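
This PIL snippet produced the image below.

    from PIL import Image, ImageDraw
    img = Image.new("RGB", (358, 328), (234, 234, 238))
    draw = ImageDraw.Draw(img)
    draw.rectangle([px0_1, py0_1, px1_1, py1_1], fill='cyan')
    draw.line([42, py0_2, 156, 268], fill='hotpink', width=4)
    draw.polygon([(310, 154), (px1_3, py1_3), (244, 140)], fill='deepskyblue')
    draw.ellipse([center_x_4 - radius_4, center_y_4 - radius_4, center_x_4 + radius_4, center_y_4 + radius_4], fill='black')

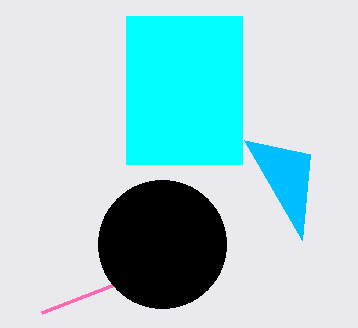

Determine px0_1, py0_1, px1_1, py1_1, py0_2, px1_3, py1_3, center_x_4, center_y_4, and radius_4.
px0_1 = 126
py0_1 = 16
px1_1 = 242
py1_1 = 164
py0_2 = 312
px1_3 = 302
py1_3 = 240
center_x_4 = 162
center_y_4 = 244
radius_4 = 64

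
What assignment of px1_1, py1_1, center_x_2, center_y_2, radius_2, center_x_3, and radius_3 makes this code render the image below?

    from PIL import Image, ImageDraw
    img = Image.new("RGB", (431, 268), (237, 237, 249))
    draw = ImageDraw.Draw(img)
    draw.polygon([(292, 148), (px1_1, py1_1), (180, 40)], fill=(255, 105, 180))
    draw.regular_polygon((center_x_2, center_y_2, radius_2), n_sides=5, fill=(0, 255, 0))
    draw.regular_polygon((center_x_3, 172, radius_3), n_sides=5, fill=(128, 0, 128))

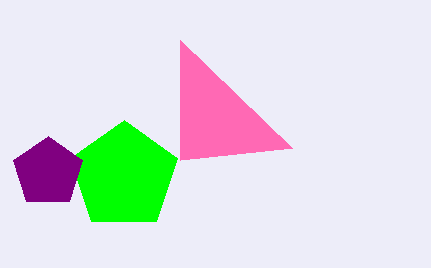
px1_1 = 180
py1_1 = 160
center_x_2 = 124
center_y_2 = 176
radius_2 = 56
center_x_3 = 48
radius_3 = 36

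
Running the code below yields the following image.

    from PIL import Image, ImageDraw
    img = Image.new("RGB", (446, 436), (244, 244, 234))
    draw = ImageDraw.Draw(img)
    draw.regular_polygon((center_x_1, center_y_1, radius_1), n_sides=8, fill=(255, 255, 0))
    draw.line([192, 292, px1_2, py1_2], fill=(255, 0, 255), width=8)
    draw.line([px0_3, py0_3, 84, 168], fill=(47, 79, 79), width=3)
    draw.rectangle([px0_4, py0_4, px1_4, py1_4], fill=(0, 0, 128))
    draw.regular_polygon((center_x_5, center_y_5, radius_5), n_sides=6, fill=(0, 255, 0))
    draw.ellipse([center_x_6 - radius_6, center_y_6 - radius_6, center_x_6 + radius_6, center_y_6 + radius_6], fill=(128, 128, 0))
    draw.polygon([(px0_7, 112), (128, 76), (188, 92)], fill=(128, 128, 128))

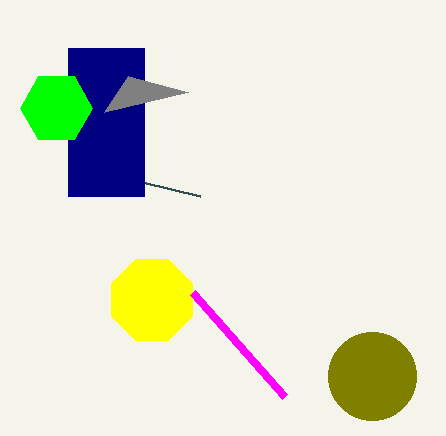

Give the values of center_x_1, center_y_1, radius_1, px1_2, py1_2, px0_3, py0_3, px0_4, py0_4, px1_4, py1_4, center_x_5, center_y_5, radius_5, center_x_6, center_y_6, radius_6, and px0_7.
center_x_1 = 152; center_y_1 = 300; radius_1 = 44; px1_2 = 284; py1_2 = 396; px0_3 = 200; py0_3 = 196; px0_4 = 68; py0_4 = 48; px1_4 = 144; py1_4 = 196; center_x_5 = 56; center_y_5 = 108; radius_5 = 36; center_x_6 = 372; center_y_6 = 376; radius_6 = 44; px0_7 = 104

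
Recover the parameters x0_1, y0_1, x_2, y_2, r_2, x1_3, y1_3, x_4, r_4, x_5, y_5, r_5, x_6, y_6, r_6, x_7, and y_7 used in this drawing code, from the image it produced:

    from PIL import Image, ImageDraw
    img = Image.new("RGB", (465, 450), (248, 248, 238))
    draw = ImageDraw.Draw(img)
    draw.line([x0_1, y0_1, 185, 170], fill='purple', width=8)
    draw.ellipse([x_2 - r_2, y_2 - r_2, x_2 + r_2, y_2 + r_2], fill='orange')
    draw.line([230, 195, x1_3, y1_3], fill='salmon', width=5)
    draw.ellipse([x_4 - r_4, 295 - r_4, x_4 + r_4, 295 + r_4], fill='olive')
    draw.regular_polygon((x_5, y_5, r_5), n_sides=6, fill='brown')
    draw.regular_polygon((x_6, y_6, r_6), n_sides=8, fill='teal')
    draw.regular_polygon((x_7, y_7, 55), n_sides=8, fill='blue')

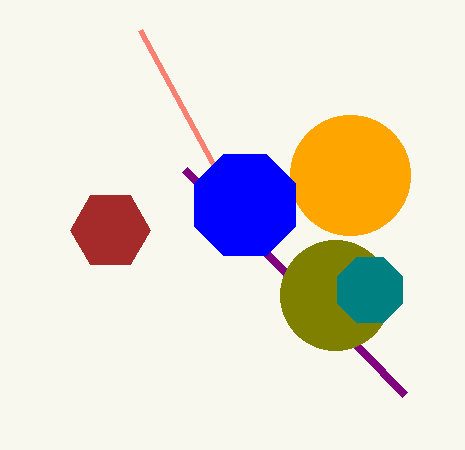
x0_1 = 405, y0_1 = 395, x_2 = 350, y_2 = 175, r_2 = 60, x1_3 = 140, y1_3 = 30, x_4 = 335, r_4 = 55, x_5 = 110, y_5 = 230, r_5 = 40, x_6 = 370, y_6 = 290, r_6 = 35, x_7 = 245, y_7 = 205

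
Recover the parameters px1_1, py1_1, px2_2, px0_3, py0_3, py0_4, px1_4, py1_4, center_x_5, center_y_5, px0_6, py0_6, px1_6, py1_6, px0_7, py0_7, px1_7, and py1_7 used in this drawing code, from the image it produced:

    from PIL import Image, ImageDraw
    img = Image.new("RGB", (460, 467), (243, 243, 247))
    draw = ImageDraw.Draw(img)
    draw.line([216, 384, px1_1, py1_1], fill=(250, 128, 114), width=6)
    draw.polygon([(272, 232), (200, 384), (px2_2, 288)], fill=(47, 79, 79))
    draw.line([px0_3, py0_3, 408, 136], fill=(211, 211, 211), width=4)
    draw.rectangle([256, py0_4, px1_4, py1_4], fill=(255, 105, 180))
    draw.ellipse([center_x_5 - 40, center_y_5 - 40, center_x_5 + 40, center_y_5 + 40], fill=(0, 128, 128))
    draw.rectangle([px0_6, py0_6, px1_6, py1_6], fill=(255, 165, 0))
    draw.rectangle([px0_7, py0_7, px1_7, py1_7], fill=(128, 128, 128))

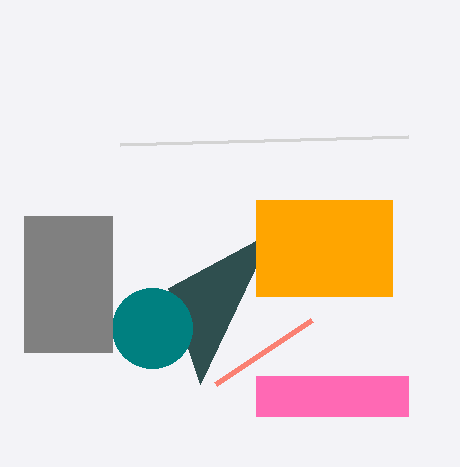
px1_1 = 312; py1_1 = 320; px2_2 = 168; px0_3 = 120; py0_3 = 144; py0_4 = 376; px1_4 = 408; py1_4 = 416; center_x_5 = 152; center_y_5 = 328; px0_6 = 256; py0_6 = 200; px1_6 = 392; py1_6 = 296; px0_7 = 24; py0_7 = 216; px1_7 = 112; py1_7 = 352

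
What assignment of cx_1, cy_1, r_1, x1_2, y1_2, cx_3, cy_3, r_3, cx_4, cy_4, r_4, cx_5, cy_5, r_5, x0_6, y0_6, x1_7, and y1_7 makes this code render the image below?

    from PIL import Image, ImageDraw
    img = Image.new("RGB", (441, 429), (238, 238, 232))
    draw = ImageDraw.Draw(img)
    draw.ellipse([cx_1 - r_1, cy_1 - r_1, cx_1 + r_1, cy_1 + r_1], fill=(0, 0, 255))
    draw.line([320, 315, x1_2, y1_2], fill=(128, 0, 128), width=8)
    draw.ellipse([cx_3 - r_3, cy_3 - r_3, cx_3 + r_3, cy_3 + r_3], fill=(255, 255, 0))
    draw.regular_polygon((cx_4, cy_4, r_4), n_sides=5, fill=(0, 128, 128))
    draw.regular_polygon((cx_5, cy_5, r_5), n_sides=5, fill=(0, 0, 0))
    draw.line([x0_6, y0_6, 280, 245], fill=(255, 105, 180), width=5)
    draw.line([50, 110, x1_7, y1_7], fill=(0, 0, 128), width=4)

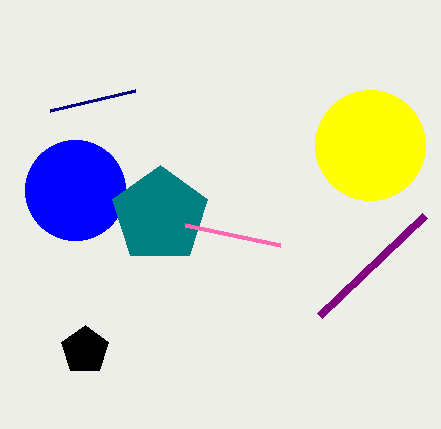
cx_1 = 75
cy_1 = 190
r_1 = 50
x1_2 = 425
y1_2 = 215
cx_3 = 370
cy_3 = 145
r_3 = 55
cx_4 = 160
cy_4 = 215
r_4 = 50
cx_5 = 85
cy_5 = 350
r_5 = 25
x0_6 = 185
y0_6 = 225
x1_7 = 135
y1_7 = 90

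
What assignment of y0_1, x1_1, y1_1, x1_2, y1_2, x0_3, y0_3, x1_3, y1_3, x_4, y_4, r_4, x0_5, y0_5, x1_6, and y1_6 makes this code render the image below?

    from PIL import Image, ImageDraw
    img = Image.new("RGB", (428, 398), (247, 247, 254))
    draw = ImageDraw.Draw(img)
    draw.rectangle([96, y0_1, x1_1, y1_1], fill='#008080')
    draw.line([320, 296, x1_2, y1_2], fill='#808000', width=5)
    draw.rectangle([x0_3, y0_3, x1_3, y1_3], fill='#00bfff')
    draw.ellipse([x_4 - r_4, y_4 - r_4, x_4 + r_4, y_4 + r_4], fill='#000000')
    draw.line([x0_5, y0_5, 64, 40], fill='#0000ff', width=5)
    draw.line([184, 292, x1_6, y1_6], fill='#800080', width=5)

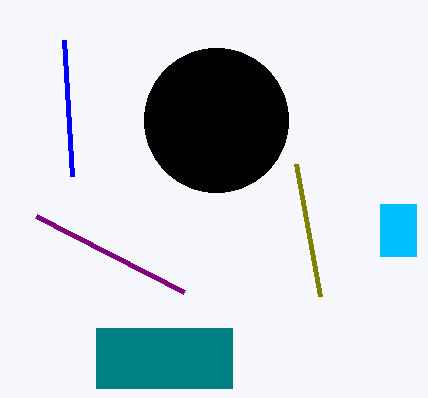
y0_1 = 328, x1_1 = 232, y1_1 = 388, x1_2 = 296, y1_2 = 164, x0_3 = 380, y0_3 = 204, x1_3 = 416, y1_3 = 256, x_4 = 216, y_4 = 120, r_4 = 72, x0_5 = 72, y0_5 = 176, x1_6 = 36, y1_6 = 216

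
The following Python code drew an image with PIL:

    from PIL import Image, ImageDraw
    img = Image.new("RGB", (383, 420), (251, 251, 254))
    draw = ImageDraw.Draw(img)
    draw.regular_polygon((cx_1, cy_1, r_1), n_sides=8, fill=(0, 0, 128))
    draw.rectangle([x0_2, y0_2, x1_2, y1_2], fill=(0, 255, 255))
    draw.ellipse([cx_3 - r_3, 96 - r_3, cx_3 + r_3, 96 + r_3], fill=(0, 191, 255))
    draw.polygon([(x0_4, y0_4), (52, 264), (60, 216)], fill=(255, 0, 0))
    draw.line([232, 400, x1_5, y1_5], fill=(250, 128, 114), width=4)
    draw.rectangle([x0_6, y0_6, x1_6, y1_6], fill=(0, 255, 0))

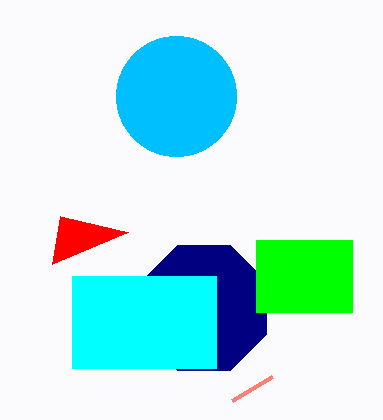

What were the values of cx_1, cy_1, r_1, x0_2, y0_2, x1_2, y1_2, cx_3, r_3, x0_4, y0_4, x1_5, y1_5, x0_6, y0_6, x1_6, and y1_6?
cx_1 = 204; cy_1 = 308; r_1 = 68; x0_2 = 72; y0_2 = 276; x1_2 = 216; y1_2 = 368; cx_3 = 176; r_3 = 60; x0_4 = 128; y0_4 = 232; x1_5 = 272; y1_5 = 376; x0_6 = 256; y0_6 = 240; x1_6 = 352; y1_6 = 312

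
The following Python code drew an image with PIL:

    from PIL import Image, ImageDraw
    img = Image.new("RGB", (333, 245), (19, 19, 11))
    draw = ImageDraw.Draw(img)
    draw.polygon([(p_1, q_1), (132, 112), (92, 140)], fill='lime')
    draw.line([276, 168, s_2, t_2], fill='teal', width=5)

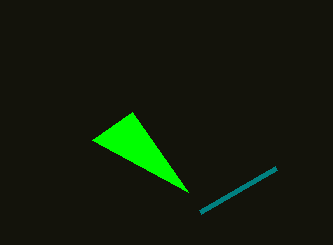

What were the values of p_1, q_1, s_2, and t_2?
p_1 = 188, q_1 = 192, s_2 = 200, t_2 = 212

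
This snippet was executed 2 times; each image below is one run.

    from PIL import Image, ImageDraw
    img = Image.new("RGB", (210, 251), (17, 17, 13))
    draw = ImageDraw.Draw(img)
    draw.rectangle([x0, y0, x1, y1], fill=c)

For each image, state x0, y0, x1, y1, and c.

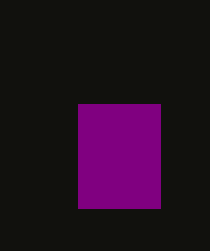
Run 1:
x0 = 78; y0 = 104; x1 = 160; y1 = 208; c = 'purple'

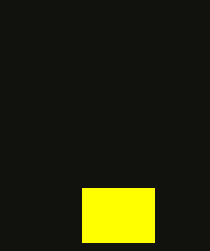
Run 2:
x0 = 82; y0 = 188; x1 = 154; y1 = 242; c = 'yellow'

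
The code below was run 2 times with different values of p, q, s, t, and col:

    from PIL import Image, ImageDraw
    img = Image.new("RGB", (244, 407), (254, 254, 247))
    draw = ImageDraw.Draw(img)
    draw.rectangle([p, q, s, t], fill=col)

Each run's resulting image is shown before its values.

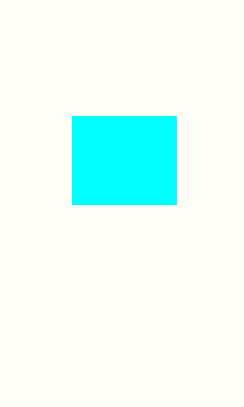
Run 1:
p = 72
q = 116
s = 176
t = 204
col = 'cyan'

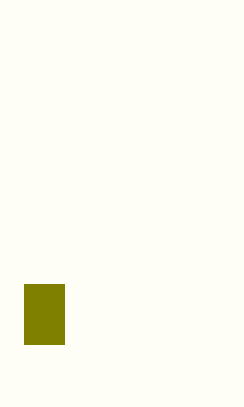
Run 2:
p = 24, q = 284, s = 64, t = 344, col = 'olive'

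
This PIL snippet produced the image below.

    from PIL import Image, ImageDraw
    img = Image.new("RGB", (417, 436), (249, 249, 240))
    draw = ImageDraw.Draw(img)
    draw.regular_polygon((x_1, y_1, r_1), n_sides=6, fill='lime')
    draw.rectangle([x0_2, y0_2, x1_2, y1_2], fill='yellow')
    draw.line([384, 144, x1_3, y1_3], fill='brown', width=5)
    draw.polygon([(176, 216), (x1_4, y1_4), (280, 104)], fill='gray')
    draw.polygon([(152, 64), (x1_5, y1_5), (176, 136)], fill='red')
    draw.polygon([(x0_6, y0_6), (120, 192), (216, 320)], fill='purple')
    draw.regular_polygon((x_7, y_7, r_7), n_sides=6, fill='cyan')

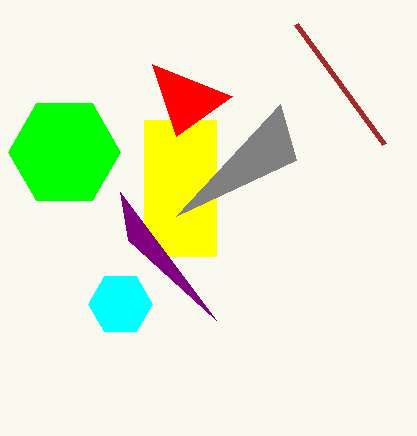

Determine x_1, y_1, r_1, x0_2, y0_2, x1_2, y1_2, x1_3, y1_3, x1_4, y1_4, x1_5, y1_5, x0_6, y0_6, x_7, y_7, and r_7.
x_1 = 64
y_1 = 152
r_1 = 56
x0_2 = 144
y0_2 = 120
x1_2 = 216
y1_2 = 256
x1_3 = 296
y1_3 = 24
x1_4 = 296
y1_4 = 160
x1_5 = 232
y1_5 = 96
x0_6 = 128
y0_6 = 240
x_7 = 120
y_7 = 304
r_7 = 32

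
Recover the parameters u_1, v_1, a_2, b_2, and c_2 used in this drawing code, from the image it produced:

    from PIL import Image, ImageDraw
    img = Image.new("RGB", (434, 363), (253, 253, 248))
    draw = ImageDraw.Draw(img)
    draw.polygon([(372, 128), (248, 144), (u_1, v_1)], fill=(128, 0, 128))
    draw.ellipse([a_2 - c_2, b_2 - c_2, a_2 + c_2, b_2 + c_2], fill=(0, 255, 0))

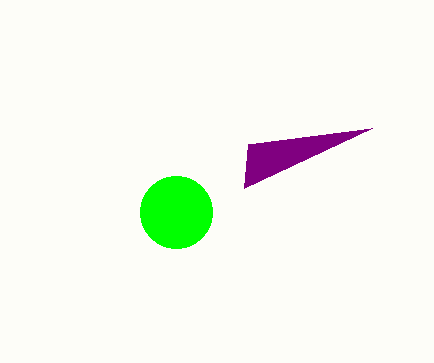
u_1 = 244
v_1 = 188
a_2 = 176
b_2 = 212
c_2 = 36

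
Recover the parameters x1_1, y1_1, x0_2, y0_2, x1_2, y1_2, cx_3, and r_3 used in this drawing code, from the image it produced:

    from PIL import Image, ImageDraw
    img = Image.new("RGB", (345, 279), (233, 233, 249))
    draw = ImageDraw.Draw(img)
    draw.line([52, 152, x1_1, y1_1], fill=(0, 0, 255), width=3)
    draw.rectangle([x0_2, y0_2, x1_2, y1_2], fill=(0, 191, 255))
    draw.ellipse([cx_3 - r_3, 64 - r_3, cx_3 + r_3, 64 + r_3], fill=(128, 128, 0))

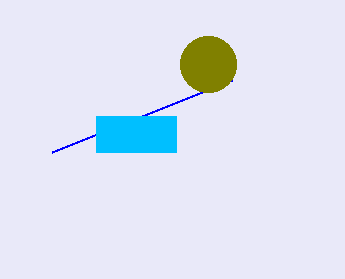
x1_1 = 232; y1_1 = 80; x0_2 = 96; y0_2 = 116; x1_2 = 176; y1_2 = 152; cx_3 = 208; r_3 = 28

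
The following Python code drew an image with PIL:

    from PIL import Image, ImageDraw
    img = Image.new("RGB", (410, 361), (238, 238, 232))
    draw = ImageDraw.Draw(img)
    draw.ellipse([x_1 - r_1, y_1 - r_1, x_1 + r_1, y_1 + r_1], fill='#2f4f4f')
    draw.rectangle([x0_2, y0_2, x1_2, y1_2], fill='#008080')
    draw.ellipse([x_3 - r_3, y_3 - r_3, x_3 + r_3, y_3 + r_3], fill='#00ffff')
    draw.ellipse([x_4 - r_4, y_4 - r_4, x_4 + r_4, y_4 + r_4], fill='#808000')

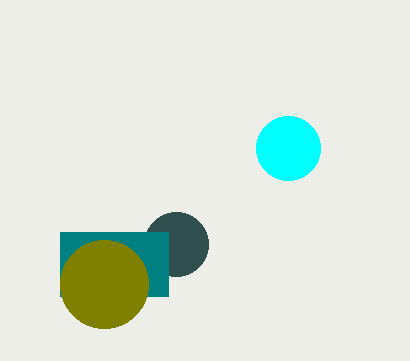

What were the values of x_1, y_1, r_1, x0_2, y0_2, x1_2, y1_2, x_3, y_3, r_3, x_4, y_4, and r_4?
x_1 = 176
y_1 = 244
r_1 = 32
x0_2 = 60
y0_2 = 232
x1_2 = 168
y1_2 = 296
x_3 = 288
y_3 = 148
r_3 = 32
x_4 = 104
y_4 = 284
r_4 = 44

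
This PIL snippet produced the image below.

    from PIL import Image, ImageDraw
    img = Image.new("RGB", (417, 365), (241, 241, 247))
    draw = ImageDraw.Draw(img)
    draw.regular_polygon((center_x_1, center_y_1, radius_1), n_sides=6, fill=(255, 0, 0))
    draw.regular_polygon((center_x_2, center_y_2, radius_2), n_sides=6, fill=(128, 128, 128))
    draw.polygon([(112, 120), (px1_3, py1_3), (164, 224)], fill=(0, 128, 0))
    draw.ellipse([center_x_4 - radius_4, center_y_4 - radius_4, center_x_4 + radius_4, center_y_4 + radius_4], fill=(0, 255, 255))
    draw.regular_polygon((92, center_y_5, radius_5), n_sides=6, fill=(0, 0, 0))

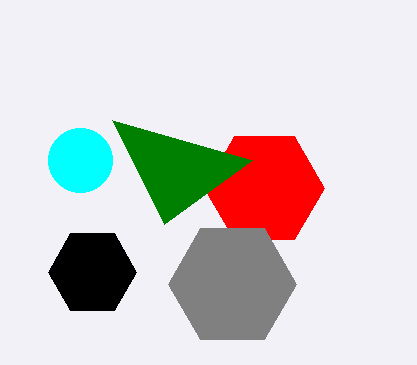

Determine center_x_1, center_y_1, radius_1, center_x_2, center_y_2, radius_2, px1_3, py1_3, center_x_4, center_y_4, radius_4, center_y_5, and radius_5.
center_x_1 = 264
center_y_1 = 188
radius_1 = 60
center_x_2 = 232
center_y_2 = 284
radius_2 = 64
px1_3 = 252
py1_3 = 160
center_x_4 = 80
center_y_4 = 160
radius_4 = 32
center_y_5 = 272
radius_5 = 44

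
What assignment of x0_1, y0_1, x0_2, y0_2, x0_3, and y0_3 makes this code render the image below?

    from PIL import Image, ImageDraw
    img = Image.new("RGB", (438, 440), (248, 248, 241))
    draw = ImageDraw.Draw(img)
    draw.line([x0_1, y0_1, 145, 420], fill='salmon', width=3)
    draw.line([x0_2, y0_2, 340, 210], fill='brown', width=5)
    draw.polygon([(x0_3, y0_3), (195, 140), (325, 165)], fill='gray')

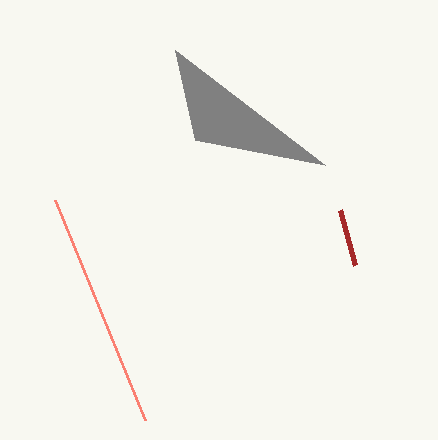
x0_1 = 55
y0_1 = 200
x0_2 = 355
y0_2 = 265
x0_3 = 175
y0_3 = 50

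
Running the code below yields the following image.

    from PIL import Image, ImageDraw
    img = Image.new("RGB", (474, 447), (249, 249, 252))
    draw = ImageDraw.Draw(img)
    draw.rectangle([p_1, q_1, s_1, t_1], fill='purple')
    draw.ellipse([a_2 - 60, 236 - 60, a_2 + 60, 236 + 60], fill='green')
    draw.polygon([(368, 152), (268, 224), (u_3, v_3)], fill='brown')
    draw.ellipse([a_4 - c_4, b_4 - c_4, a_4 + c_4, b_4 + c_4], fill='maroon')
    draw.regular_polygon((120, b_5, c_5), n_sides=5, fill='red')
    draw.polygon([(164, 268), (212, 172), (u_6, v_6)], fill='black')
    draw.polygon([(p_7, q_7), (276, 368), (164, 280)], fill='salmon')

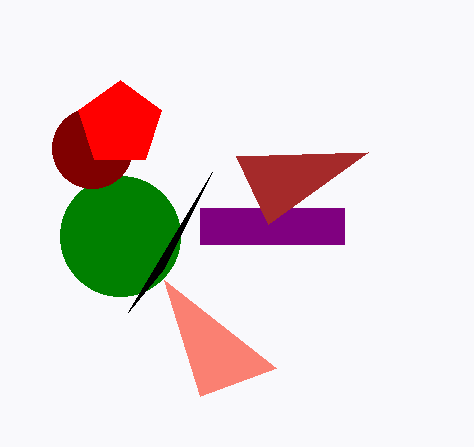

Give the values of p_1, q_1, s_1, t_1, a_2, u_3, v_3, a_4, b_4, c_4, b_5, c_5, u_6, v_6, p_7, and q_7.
p_1 = 200, q_1 = 208, s_1 = 344, t_1 = 244, a_2 = 120, u_3 = 236, v_3 = 156, a_4 = 92, b_4 = 148, c_4 = 40, b_5 = 124, c_5 = 44, u_6 = 128, v_6 = 312, p_7 = 200, q_7 = 396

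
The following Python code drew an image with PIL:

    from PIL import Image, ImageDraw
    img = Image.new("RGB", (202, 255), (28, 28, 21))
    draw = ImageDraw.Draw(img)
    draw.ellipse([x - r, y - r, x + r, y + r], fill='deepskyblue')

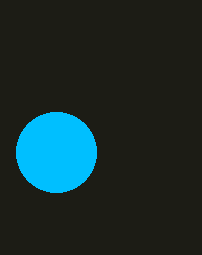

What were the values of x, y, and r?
x = 56, y = 152, r = 40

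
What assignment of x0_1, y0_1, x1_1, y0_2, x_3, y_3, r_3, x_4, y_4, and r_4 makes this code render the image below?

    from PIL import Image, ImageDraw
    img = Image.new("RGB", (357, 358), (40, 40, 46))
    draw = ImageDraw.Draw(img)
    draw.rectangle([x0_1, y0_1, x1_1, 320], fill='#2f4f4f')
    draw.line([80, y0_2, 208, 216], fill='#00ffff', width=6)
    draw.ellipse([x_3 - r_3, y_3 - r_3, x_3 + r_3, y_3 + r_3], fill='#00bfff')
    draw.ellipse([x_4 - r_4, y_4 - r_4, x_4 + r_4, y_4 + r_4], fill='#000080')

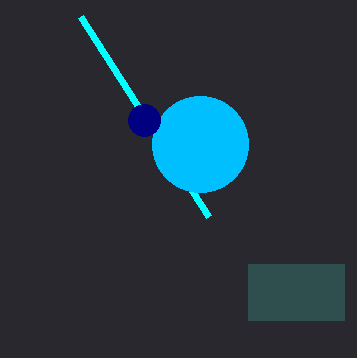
x0_1 = 248, y0_1 = 264, x1_1 = 344, y0_2 = 16, x_3 = 200, y_3 = 144, r_3 = 48, x_4 = 144, y_4 = 120, r_4 = 16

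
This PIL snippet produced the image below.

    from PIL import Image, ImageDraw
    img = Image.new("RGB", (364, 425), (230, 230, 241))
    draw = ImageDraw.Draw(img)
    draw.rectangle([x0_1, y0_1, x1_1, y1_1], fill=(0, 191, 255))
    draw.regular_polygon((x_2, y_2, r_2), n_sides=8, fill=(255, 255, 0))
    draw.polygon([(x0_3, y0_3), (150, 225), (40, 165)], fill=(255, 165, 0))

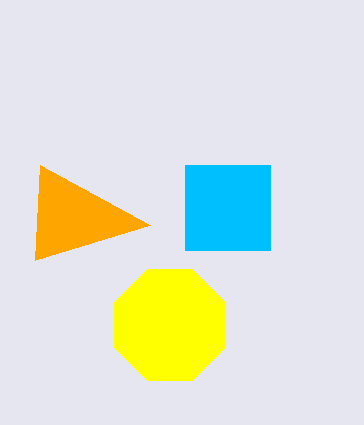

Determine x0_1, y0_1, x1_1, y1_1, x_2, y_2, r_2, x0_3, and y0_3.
x0_1 = 185; y0_1 = 165; x1_1 = 270; y1_1 = 250; x_2 = 170; y_2 = 325; r_2 = 60; x0_3 = 35; y0_3 = 260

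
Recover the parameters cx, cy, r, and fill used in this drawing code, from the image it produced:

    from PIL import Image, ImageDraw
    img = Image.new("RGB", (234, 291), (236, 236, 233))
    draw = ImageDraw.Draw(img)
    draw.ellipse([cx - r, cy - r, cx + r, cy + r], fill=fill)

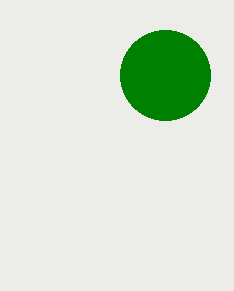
cx = 165
cy = 75
r = 45
fill = 'green'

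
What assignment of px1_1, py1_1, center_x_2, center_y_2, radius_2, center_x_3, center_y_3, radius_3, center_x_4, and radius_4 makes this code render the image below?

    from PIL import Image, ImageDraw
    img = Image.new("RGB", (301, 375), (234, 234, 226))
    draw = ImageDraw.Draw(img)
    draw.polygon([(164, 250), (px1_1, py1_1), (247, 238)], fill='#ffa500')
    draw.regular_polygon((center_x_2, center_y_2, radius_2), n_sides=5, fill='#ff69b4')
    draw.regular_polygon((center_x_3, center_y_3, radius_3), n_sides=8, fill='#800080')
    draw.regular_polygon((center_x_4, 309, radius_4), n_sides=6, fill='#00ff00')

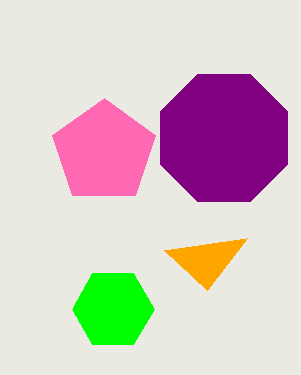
px1_1 = 207, py1_1 = 290, center_x_2 = 104, center_y_2 = 152, radius_2 = 54, center_x_3 = 224, center_y_3 = 138, radius_3 = 69, center_x_4 = 113, radius_4 = 41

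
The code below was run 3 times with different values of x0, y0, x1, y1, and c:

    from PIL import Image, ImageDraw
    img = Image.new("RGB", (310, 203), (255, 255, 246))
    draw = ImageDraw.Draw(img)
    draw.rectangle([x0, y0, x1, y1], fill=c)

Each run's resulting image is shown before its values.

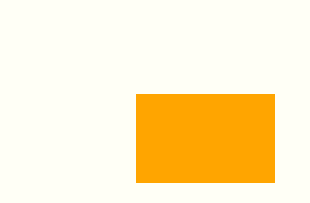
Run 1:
x0 = 136, y0 = 94, x1 = 274, y1 = 182, c = 'orange'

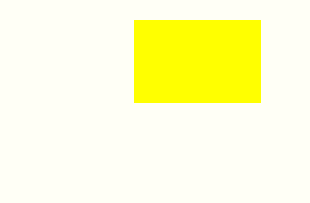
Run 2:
x0 = 134
y0 = 20
x1 = 260
y1 = 102
c = 'yellow'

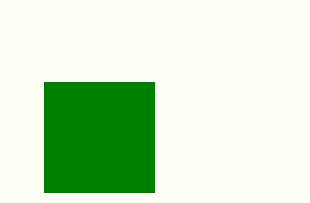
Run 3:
x0 = 44, y0 = 82, x1 = 154, y1 = 192, c = 'green'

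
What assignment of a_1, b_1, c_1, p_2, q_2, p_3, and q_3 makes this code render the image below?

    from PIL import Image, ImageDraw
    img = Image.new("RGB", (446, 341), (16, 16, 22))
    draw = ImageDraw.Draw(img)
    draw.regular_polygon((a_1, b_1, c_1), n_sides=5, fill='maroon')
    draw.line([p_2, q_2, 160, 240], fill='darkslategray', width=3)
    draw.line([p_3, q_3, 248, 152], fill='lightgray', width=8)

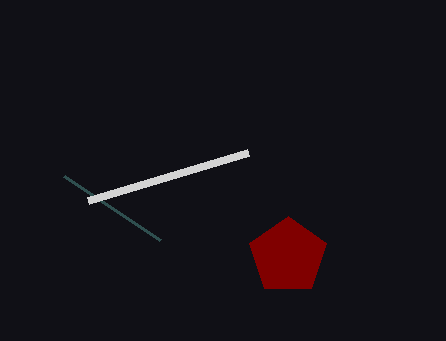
a_1 = 288
b_1 = 256
c_1 = 40
p_2 = 64
q_2 = 176
p_3 = 88
q_3 = 200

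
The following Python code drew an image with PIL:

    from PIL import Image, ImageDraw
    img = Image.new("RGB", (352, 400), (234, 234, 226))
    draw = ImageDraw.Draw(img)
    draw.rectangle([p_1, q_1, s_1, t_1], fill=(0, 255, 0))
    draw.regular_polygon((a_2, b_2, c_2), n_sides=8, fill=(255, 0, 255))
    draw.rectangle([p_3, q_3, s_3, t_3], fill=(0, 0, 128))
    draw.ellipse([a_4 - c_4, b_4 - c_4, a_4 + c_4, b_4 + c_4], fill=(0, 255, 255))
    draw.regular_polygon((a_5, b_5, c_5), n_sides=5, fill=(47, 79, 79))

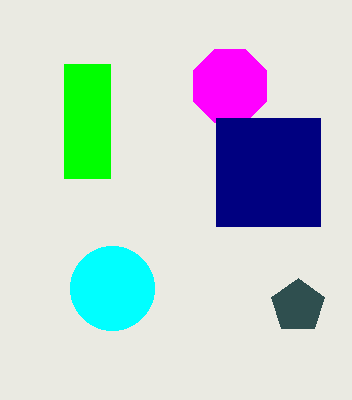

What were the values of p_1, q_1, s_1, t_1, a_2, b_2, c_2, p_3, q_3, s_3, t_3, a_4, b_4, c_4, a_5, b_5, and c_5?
p_1 = 64; q_1 = 64; s_1 = 110; t_1 = 178; a_2 = 230; b_2 = 86; c_2 = 40; p_3 = 216; q_3 = 118; s_3 = 320; t_3 = 226; a_4 = 112; b_4 = 288; c_4 = 42; a_5 = 298; b_5 = 306; c_5 = 28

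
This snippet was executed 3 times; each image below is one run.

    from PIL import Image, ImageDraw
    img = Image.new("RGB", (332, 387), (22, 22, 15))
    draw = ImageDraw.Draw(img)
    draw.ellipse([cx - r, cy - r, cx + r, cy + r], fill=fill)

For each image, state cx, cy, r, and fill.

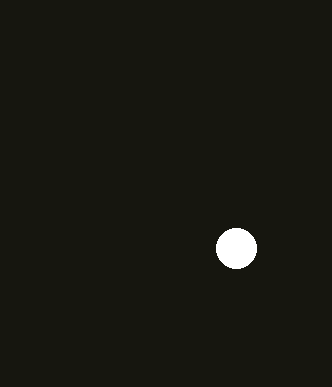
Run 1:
cx = 236; cy = 248; r = 20; fill = 'white'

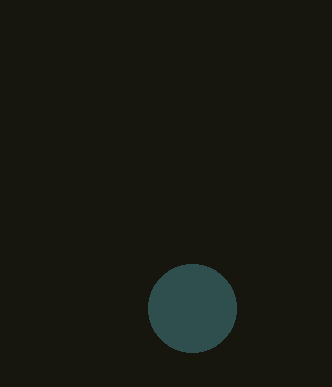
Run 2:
cx = 192; cy = 308; r = 44; fill = 'darkslategray'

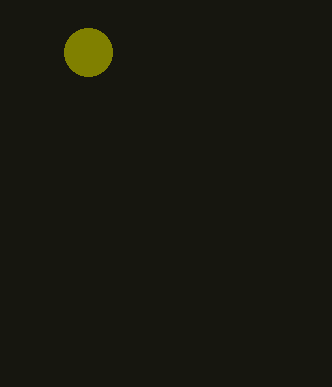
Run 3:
cx = 88
cy = 52
r = 24
fill = 'olive'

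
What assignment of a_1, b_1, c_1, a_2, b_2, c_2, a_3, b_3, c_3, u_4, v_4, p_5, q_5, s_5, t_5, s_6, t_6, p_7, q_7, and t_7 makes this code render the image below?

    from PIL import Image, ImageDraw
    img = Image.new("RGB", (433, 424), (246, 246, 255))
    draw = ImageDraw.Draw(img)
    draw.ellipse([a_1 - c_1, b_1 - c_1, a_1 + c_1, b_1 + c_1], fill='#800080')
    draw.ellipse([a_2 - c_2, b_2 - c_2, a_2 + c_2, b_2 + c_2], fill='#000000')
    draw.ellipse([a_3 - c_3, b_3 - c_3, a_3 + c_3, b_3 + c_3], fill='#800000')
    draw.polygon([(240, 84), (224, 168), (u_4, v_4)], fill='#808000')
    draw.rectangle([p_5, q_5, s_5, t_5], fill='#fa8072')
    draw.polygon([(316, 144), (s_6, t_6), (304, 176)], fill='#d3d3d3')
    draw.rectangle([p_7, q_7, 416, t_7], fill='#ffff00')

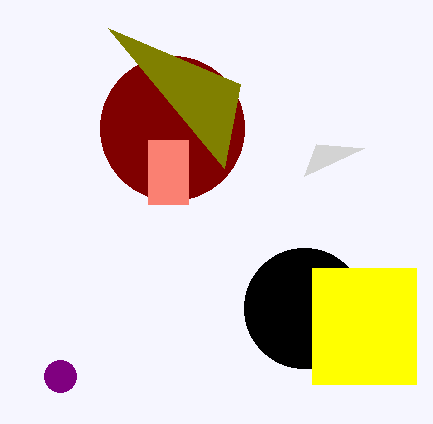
a_1 = 60
b_1 = 376
c_1 = 16
a_2 = 304
b_2 = 308
c_2 = 60
a_3 = 172
b_3 = 128
c_3 = 72
u_4 = 108
v_4 = 28
p_5 = 148
q_5 = 140
s_5 = 188
t_5 = 204
s_6 = 364
t_6 = 148
p_7 = 312
q_7 = 268
t_7 = 384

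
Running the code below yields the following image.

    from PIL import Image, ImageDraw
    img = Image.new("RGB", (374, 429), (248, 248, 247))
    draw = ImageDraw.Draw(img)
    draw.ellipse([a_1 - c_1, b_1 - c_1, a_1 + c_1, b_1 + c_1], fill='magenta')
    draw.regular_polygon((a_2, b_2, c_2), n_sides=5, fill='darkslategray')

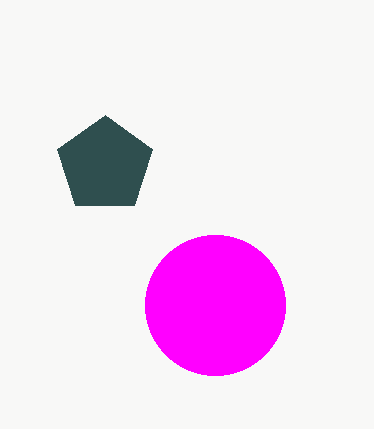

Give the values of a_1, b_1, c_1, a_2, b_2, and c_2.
a_1 = 215, b_1 = 305, c_1 = 70, a_2 = 105, b_2 = 165, c_2 = 50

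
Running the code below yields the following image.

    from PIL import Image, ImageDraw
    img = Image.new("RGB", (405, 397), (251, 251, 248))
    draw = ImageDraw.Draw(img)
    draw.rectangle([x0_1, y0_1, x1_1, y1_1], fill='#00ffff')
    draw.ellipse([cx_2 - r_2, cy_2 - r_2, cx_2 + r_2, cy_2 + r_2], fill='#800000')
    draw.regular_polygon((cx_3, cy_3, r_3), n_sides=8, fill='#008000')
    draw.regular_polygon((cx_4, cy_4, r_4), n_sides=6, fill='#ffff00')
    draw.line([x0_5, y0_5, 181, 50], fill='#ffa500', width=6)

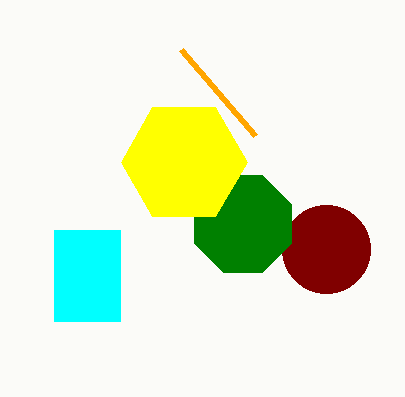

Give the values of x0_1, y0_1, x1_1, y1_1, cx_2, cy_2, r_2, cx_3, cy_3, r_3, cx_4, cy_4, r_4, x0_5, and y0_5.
x0_1 = 54, y0_1 = 230, x1_1 = 120, y1_1 = 321, cx_2 = 326, cy_2 = 249, r_2 = 44, cx_3 = 243, cy_3 = 224, r_3 = 52, cx_4 = 184, cy_4 = 162, r_4 = 63, x0_5 = 255, y0_5 = 136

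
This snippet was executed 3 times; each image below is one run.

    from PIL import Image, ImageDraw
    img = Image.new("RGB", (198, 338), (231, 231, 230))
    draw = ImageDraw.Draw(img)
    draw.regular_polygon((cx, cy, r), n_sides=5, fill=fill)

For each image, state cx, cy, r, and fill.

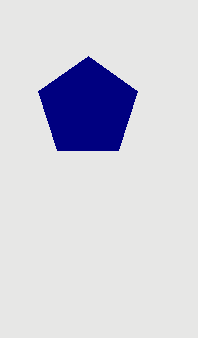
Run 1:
cx = 88; cy = 108; r = 52; fill = 'navy'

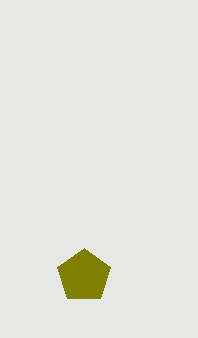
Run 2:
cx = 84, cy = 276, r = 28, fill = 'olive'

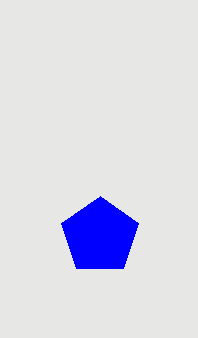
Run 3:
cx = 100, cy = 236, r = 40, fill = 'blue'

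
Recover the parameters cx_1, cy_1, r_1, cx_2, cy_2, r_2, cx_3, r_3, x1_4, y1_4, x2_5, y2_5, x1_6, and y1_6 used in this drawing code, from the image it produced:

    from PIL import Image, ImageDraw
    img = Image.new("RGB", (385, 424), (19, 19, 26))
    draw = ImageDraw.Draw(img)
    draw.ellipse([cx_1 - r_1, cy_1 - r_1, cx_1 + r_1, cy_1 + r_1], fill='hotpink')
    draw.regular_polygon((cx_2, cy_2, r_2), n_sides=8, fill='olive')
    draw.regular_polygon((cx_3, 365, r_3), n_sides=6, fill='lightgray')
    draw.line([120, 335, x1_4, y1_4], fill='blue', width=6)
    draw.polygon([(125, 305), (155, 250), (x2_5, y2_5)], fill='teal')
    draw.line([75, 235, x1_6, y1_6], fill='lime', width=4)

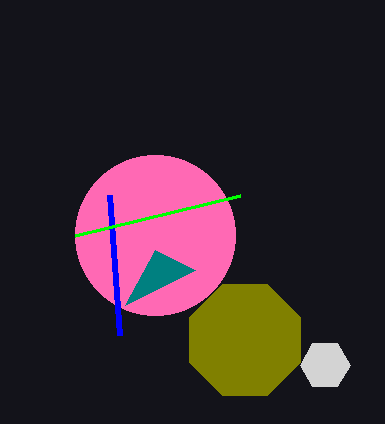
cx_1 = 155; cy_1 = 235; r_1 = 80; cx_2 = 245; cy_2 = 340; r_2 = 60; cx_3 = 325; r_3 = 25; x1_4 = 110; y1_4 = 195; x2_5 = 195; y2_5 = 270; x1_6 = 240; y1_6 = 195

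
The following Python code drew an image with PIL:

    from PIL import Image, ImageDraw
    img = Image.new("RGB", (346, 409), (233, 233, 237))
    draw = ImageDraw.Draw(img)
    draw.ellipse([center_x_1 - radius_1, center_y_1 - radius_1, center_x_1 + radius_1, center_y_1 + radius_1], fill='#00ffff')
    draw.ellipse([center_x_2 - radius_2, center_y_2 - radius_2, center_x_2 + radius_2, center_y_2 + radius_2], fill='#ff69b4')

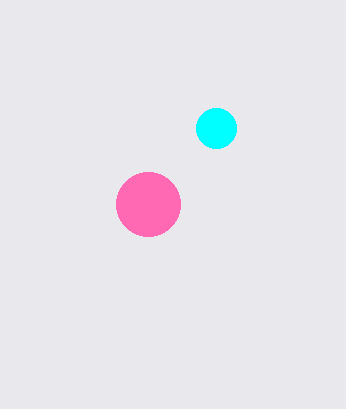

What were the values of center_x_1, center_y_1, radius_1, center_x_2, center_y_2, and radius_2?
center_x_1 = 216, center_y_1 = 128, radius_1 = 20, center_x_2 = 148, center_y_2 = 204, radius_2 = 32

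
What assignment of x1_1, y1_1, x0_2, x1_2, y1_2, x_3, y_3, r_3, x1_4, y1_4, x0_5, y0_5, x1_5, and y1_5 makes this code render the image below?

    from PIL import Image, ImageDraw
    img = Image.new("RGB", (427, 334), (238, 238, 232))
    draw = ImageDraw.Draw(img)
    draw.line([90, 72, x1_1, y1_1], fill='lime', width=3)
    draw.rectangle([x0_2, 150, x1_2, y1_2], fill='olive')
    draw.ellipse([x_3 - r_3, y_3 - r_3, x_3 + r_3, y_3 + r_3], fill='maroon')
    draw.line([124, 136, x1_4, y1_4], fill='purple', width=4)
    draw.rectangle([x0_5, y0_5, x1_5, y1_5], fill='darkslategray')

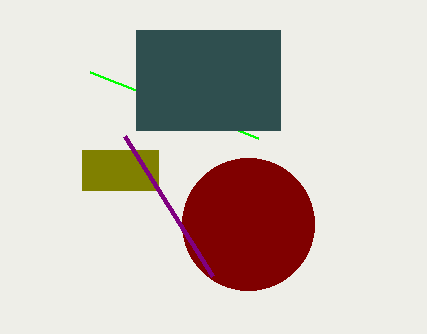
x1_1 = 258
y1_1 = 138
x0_2 = 82
x1_2 = 158
y1_2 = 190
x_3 = 248
y_3 = 224
r_3 = 66
x1_4 = 212
y1_4 = 276
x0_5 = 136
y0_5 = 30
x1_5 = 280
y1_5 = 130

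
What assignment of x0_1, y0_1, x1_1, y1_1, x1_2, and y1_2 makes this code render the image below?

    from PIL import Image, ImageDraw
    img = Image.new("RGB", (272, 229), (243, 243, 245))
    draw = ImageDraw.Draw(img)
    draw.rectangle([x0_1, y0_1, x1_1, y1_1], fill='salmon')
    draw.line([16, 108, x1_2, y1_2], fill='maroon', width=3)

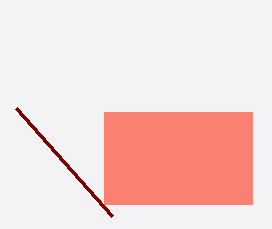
x0_1 = 104
y0_1 = 112
x1_1 = 252
y1_1 = 204
x1_2 = 112
y1_2 = 216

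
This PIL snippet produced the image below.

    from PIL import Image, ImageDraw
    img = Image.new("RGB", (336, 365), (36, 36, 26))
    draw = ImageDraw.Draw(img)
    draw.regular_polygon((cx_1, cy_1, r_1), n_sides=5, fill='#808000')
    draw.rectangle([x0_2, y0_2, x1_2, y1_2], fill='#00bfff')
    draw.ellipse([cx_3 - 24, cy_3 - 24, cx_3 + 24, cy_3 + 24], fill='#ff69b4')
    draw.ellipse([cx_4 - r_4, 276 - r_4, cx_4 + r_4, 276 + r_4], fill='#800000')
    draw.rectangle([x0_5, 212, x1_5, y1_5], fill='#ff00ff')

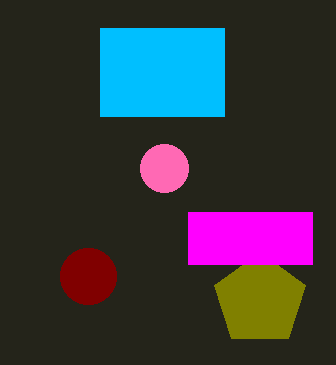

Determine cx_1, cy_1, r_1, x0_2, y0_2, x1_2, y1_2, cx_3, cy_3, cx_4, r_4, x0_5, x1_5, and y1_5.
cx_1 = 260
cy_1 = 300
r_1 = 48
x0_2 = 100
y0_2 = 28
x1_2 = 224
y1_2 = 116
cx_3 = 164
cy_3 = 168
cx_4 = 88
r_4 = 28
x0_5 = 188
x1_5 = 312
y1_5 = 264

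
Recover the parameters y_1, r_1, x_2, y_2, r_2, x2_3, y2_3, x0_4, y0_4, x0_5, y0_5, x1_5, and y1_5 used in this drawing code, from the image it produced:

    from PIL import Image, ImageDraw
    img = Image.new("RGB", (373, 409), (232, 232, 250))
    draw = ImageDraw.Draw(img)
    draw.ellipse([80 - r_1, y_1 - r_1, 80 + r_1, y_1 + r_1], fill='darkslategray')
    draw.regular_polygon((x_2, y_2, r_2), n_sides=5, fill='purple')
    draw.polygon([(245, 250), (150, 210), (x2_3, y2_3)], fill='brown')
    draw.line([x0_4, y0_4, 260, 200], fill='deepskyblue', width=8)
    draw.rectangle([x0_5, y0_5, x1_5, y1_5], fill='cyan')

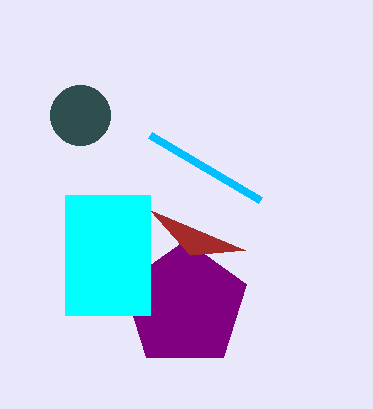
y_1 = 115; r_1 = 30; x_2 = 185; y_2 = 305; r_2 = 65; x2_3 = 190; y2_3 = 255; x0_4 = 150; y0_4 = 135; x0_5 = 65; y0_5 = 195; x1_5 = 150; y1_5 = 315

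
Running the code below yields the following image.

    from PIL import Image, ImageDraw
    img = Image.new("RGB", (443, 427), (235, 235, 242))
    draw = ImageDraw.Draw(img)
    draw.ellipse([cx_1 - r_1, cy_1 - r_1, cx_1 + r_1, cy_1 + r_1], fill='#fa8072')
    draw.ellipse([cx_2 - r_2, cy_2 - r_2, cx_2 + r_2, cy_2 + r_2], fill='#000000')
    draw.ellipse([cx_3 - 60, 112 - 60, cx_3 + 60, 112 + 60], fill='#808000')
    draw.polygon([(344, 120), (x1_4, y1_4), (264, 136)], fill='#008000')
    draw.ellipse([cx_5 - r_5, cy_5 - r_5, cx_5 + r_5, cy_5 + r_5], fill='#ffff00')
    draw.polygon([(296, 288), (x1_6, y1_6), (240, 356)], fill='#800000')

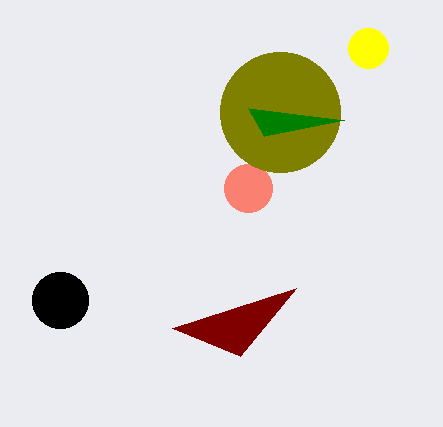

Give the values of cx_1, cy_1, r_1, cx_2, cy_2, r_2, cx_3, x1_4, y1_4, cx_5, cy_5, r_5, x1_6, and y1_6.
cx_1 = 248; cy_1 = 188; r_1 = 24; cx_2 = 60; cy_2 = 300; r_2 = 28; cx_3 = 280; x1_4 = 248; y1_4 = 108; cx_5 = 368; cy_5 = 48; r_5 = 20; x1_6 = 172; y1_6 = 328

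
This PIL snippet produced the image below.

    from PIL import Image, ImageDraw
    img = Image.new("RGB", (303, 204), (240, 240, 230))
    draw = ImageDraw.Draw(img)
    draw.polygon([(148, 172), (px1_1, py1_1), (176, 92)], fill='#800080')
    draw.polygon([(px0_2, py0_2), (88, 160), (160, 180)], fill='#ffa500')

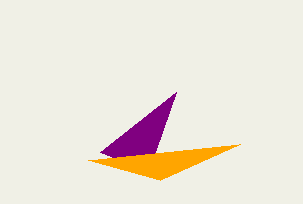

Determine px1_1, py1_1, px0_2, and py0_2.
px1_1 = 100
py1_1 = 152
px0_2 = 240
py0_2 = 144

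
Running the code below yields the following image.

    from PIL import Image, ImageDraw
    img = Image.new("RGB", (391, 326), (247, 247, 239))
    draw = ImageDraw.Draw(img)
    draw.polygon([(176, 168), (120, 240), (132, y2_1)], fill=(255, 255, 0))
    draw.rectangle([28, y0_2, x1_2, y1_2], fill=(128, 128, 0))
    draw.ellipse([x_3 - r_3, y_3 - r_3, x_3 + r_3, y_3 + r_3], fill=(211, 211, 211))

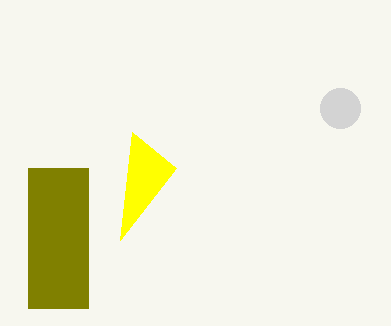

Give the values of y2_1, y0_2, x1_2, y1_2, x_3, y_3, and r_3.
y2_1 = 132, y0_2 = 168, x1_2 = 88, y1_2 = 308, x_3 = 340, y_3 = 108, r_3 = 20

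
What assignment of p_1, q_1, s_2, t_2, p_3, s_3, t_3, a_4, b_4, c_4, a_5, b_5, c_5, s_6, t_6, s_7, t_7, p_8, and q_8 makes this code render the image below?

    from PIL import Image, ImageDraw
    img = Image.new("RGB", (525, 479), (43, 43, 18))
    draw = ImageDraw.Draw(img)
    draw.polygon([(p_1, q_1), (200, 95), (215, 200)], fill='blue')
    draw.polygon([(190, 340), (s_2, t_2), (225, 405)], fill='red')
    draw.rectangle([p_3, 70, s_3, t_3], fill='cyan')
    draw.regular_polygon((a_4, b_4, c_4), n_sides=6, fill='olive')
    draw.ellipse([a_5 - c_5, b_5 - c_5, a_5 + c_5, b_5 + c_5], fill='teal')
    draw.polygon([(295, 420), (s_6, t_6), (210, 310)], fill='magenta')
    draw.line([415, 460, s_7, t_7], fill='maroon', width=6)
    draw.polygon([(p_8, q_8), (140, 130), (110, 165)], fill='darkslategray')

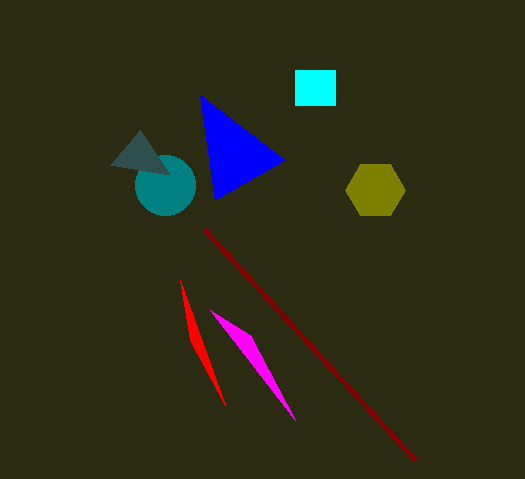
p_1 = 285
q_1 = 160
s_2 = 180
t_2 = 280
p_3 = 295
s_3 = 335
t_3 = 105
a_4 = 375
b_4 = 190
c_4 = 30
a_5 = 165
b_5 = 185
c_5 = 30
s_6 = 250
t_6 = 335
s_7 = 205
t_7 = 230
p_8 = 170
q_8 = 175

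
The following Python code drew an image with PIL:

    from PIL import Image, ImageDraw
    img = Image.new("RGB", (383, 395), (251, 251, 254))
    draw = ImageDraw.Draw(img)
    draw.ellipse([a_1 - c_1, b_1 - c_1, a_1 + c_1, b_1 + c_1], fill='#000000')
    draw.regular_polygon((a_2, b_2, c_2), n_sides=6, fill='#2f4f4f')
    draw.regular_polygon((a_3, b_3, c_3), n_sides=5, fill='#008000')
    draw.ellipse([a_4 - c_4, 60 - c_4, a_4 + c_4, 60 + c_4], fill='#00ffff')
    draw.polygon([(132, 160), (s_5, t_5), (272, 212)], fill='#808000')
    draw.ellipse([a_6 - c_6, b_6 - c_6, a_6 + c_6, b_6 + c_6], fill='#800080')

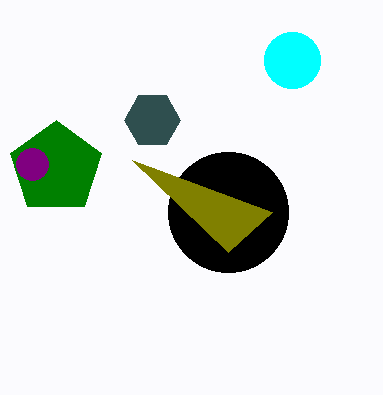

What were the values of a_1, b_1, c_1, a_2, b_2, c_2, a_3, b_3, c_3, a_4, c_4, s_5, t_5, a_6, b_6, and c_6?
a_1 = 228
b_1 = 212
c_1 = 60
a_2 = 152
b_2 = 120
c_2 = 28
a_3 = 56
b_3 = 168
c_3 = 48
a_4 = 292
c_4 = 28
s_5 = 228
t_5 = 252
a_6 = 32
b_6 = 164
c_6 = 16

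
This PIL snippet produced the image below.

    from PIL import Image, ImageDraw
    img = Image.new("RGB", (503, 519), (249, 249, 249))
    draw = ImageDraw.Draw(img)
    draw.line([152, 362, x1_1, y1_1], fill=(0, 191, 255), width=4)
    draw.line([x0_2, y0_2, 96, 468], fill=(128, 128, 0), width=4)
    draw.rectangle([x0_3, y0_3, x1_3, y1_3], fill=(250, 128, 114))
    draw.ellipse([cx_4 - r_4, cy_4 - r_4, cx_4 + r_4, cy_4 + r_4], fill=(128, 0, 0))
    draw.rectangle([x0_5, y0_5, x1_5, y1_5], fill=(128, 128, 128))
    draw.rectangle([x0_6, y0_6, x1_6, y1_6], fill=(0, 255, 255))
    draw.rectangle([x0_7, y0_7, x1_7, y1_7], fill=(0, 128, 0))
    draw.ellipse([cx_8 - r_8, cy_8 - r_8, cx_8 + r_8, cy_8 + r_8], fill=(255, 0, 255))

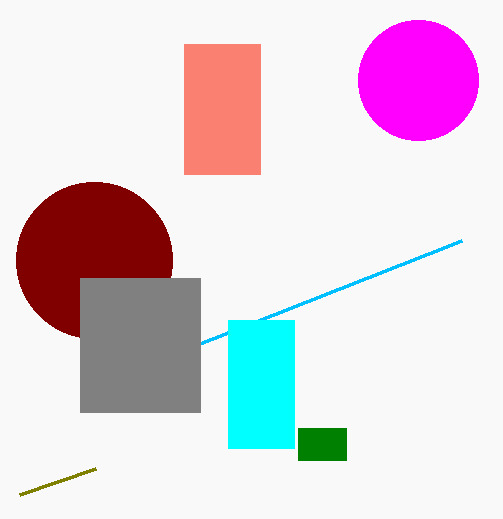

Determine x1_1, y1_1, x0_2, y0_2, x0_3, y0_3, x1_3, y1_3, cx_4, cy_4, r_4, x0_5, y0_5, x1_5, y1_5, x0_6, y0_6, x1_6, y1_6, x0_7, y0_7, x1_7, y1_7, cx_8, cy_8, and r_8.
x1_1 = 462
y1_1 = 240
x0_2 = 20
y0_2 = 494
x0_3 = 184
y0_3 = 44
x1_3 = 260
y1_3 = 174
cx_4 = 94
cy_4 = 260
r_4 = 78
x0_5 = 80
y0_5 = 278
x1_5 = 200
y1_5 = 412
x0_6 = 228
y0_6 = 320
x1_6 = 294
y1_6 = 448
x0_7 = 298
y0_7 = 428
x1_7 = 346
y1_7 = 460
cx_8 = 418
cy_8 = 80
r_8 = 60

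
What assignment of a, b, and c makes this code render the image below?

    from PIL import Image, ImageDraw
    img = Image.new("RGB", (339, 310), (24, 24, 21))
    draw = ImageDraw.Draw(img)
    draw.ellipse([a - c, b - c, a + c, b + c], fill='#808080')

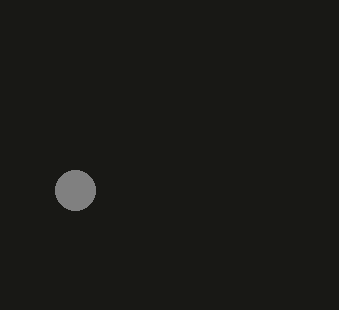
a = 75, b = 190, c = 20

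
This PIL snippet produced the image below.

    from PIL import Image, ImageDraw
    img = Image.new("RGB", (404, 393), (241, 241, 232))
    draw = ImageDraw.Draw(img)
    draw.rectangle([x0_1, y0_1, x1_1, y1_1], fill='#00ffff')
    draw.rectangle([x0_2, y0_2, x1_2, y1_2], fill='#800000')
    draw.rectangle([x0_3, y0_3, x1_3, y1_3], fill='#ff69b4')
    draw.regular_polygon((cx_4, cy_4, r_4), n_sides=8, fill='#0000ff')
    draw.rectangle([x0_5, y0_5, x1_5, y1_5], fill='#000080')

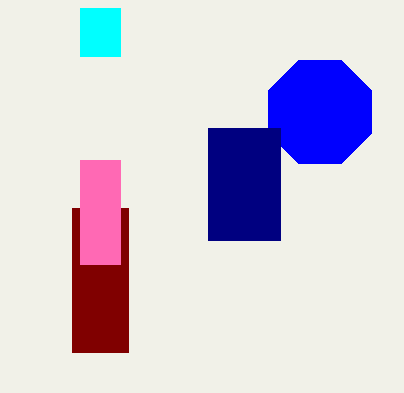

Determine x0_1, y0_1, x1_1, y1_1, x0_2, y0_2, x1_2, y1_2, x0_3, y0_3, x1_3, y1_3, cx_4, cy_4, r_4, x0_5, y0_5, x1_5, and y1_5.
x0_1 = 80; y0_1 = 8; x1_1 = 120; y1_1 = 56; x0_2 = 72; y0_2 = 208; x1_2 = 128; y1_2 = 352; x0_3 = 80; y0_3 = 160; x1_3 = 120; y1_3 = 264; cx_4 = 320; cy_4 = 112; r_4 = 56; x0_5 = 208; y0_5 = 128; x1_5 = 280; y1_5 = 240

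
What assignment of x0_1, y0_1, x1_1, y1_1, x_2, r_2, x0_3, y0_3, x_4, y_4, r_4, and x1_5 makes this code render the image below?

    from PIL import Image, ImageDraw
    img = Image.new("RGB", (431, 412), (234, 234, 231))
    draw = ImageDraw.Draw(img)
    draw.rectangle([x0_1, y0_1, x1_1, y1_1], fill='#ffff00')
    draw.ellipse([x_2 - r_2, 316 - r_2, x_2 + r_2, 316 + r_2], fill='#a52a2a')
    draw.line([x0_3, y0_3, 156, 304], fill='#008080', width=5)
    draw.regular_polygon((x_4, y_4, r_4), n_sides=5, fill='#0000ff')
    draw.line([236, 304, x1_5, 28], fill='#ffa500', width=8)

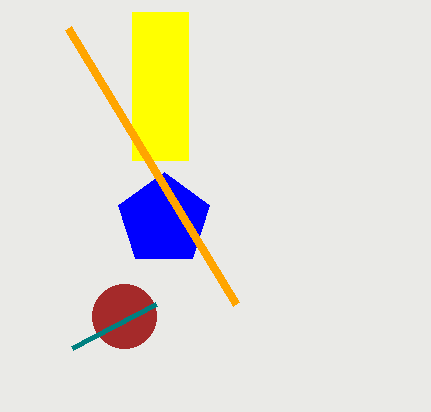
x0_1 = 132
y0_1 = 12
x1_1 = 188
y1_1 = 160
x_2 = 124
r_2 = 32
x0_3 = 72
y0_3 = 348
x_4 = 164
y_4 = 220
r_4 = 48
x1_5 = 68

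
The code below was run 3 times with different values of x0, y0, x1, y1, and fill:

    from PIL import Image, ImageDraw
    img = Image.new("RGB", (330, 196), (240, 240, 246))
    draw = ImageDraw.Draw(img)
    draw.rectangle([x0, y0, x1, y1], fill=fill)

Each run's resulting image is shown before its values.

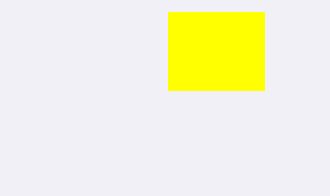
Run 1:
x0 = 168; y0 = 12; x1 = 264; y1 = 90; fill = 'yellow'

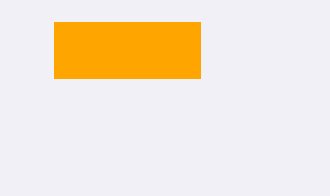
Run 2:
x0 = 54; y0 = 22; x1 = 200; y1 = 78; fill = 'orange'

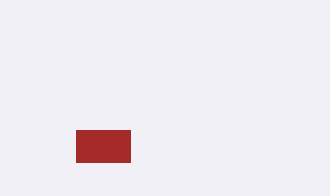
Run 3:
x0 = 76
y0 = 130
x1 = 130
y1 = 162
fill = 'brown'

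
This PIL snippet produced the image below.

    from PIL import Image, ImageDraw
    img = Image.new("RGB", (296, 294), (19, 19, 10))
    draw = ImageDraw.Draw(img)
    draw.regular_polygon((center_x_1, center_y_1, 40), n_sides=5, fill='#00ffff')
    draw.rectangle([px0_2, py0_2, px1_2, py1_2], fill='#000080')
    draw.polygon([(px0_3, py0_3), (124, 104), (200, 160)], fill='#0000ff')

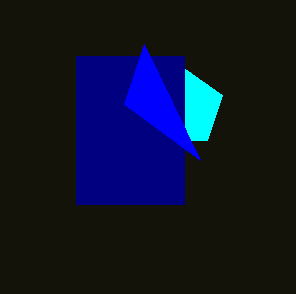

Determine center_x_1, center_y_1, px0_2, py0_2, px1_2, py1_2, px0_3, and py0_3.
center_x_1 = 184; center_y_1 = 108; px0_2 = 76; py0_2 = 56; px1_2 = 184; py1_2 = 204; px0_3 = 144; py0_3 = 44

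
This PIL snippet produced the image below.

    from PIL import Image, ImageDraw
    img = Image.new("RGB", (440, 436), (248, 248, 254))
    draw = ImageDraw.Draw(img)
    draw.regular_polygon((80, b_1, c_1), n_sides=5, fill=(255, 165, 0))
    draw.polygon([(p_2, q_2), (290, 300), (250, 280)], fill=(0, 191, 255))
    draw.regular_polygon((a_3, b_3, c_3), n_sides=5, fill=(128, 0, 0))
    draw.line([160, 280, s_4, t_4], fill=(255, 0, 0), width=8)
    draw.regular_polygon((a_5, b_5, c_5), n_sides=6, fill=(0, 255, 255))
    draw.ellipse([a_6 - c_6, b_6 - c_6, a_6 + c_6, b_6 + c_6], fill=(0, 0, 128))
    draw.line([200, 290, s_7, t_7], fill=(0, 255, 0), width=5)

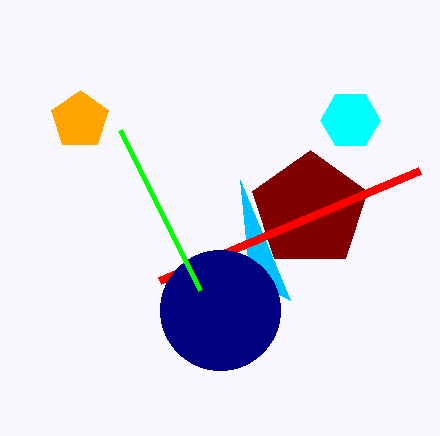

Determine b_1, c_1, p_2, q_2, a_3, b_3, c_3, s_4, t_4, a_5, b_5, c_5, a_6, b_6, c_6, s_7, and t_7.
b_1 = 120; c_1 = 30; p_2 = 240; q_2 = 180; a_3 = 310; b_3 = 210; c_3 = 60; s_4 = 420; t_4 = 170; a_5 = 350; b_5 = 120; c_5 = 30; a_6 = 220; b_6 = 310; c_6 = 60; s_7 = 120; t_7 = 130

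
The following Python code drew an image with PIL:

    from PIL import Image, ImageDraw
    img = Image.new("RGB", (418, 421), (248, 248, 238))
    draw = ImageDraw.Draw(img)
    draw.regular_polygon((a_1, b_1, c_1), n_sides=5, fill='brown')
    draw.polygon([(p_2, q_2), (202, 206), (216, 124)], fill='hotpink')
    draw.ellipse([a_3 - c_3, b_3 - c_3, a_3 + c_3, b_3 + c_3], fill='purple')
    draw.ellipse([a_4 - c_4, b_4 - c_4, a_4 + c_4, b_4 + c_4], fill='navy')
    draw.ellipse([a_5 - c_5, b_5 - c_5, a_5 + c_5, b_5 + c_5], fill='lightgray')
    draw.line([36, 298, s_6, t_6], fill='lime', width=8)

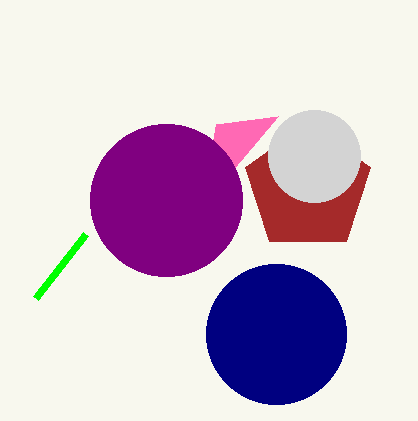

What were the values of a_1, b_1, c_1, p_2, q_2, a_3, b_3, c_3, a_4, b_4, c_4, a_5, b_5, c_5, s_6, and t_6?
a_1 = 308, b_1 = 188, c_1 = 66, p_2 = 278, q_2 = 116, a_3 = 166, b_3 = 200, c_3 = 76, a_4 = 276, b_4 = 334, c_4 = 70, a_5 = 314, b_5 = 156, c_5 = 46, s_6 = 86, t_6 = 234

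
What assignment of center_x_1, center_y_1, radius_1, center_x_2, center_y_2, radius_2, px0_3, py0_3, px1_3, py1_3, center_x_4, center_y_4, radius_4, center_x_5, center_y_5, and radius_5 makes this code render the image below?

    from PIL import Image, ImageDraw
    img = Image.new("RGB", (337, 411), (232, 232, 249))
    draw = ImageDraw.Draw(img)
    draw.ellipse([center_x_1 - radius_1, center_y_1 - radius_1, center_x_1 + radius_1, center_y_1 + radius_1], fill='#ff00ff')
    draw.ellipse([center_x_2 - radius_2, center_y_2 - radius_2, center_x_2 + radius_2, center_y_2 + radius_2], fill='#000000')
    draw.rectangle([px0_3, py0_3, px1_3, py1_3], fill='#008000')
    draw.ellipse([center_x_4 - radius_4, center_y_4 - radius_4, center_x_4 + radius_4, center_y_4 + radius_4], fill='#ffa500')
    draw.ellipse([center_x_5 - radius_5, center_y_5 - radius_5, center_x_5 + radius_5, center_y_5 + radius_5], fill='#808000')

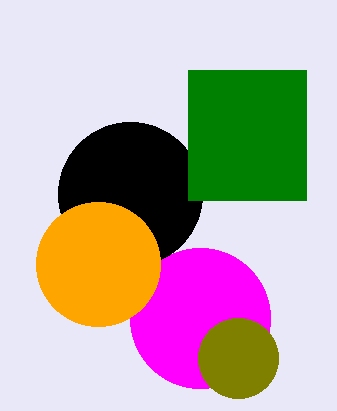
center_x_1 = 200; center_y_1 = 318; radius_1 = 70; center_x_2 = 130; center_y_2 = 194; radius_2 = 72; px0_3 = 188; py0_3 = 70; px1_3 = 306; py1_3 = 200; center_x_4 = 98; center_y_4 = 264; radius_4 = 62; center_x_5 = 238; center_y_5 = 358; radius_5 = 40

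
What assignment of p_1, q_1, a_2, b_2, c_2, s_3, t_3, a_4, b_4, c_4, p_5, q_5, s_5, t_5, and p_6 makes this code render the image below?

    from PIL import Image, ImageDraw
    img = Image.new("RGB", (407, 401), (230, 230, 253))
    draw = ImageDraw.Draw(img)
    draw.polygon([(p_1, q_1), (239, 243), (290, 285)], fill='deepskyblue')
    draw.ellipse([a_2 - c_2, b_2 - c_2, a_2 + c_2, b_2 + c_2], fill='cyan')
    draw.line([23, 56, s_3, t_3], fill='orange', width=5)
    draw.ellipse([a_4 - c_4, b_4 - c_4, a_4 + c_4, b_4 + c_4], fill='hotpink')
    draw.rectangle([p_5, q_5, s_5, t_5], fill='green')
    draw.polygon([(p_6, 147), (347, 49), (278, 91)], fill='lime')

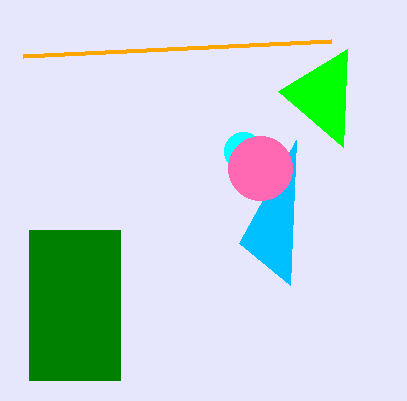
p_1 = 296
q_1 = 140
a_2 = 243
b_2 = 151
c_2 = 19
s_3 = 331
t_3 = 41
a_4 = 260
b_4 = 168
c_4 = 32
p_5 = 29
q_5 = 230
s_5 = 120
t_5 = 380
p_6 = 343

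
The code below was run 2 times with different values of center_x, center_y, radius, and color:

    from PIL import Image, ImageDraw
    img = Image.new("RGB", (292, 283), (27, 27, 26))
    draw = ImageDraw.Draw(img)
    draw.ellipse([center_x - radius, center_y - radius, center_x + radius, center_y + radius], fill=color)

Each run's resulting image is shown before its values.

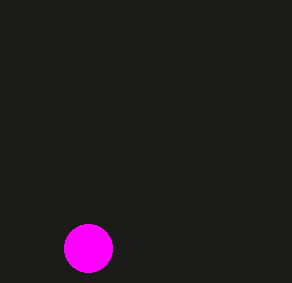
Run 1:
center_x = 88; center_y = 248; radius = 24; color = 'magenta'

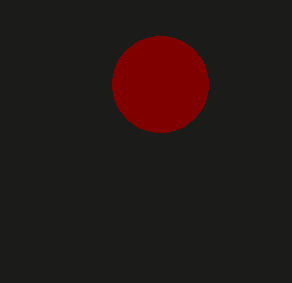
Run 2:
center_x = 160; center_y = 84; radius = 48; color = 'maroon'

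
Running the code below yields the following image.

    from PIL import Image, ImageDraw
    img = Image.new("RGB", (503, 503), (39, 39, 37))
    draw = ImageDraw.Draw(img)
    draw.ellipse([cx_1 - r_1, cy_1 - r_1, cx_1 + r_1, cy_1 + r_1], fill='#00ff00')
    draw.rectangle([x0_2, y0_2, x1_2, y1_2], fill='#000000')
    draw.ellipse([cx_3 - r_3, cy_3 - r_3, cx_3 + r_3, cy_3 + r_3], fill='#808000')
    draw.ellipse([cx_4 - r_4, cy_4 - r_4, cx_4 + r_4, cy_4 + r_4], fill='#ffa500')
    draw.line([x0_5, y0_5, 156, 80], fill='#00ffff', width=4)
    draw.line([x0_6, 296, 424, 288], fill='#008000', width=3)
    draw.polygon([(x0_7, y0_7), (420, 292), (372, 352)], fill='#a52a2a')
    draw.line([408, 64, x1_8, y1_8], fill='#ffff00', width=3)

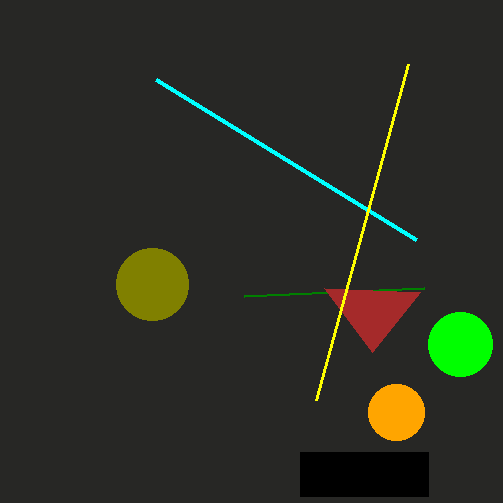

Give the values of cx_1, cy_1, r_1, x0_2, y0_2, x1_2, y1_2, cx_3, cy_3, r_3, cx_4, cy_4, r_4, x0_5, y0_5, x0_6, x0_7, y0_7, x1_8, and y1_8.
cx_1 = 460, cy_1 = 344, r_1 = 32, x0_2 = 300, y0_2 = 452, x1_2 = 428, y1_2 = 496, cx_3 = 152, cy_3 = 284, r_3 = 36, cx_4 = 396, cy_4 = 412, r_4 = 28, x0_5 = 416, y0_5 = 240, x0_6 = 244, x0_7 = 324, y0_7 = 288, x1_8 = 316, y1_8 = 400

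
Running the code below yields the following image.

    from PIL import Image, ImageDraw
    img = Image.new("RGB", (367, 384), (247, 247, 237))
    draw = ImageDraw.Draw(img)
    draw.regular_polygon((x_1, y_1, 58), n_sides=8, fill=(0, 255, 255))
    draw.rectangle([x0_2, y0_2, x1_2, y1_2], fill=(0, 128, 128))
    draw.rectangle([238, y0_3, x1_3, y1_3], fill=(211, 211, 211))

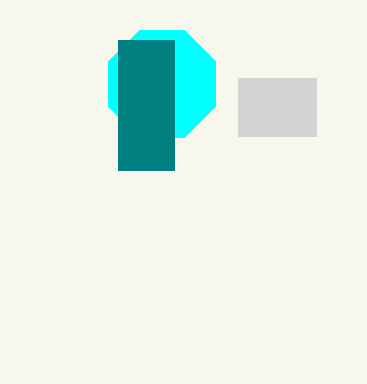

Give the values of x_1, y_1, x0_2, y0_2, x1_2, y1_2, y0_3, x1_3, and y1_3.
x_1 = 162, y_1 = 84, x0_2 = 118, y0_2 = 40, x1_2 = 174, y1_2 = 170, y0_3 = 78, x1_3 = 316, y1_3 = 136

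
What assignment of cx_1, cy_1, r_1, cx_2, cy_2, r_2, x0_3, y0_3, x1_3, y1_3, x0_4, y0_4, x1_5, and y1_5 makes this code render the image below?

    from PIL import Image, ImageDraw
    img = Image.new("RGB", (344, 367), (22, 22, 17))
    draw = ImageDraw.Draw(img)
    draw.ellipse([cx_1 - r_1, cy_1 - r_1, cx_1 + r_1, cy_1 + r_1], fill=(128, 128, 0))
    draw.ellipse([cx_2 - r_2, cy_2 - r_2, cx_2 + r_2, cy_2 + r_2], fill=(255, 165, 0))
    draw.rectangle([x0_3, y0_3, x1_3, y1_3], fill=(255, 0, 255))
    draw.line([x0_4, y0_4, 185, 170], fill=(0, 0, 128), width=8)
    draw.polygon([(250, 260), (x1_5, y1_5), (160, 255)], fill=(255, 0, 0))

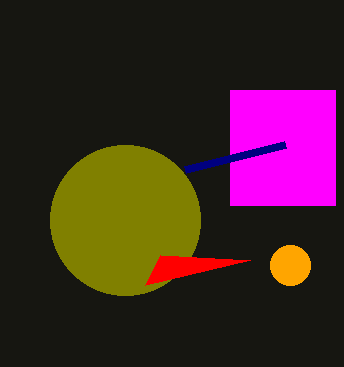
cx_1 = 125
cy_1 = 220
r_1 = 75
cx_2 = 290
cy_2 = 265
r_2 = 20
x0_3 = 230
y0_3 = 90
x1_3 = 335
y1_3 = 205
x0_4 = 285
y0_4 = 145
x1_5 = 145
y1_5 = 285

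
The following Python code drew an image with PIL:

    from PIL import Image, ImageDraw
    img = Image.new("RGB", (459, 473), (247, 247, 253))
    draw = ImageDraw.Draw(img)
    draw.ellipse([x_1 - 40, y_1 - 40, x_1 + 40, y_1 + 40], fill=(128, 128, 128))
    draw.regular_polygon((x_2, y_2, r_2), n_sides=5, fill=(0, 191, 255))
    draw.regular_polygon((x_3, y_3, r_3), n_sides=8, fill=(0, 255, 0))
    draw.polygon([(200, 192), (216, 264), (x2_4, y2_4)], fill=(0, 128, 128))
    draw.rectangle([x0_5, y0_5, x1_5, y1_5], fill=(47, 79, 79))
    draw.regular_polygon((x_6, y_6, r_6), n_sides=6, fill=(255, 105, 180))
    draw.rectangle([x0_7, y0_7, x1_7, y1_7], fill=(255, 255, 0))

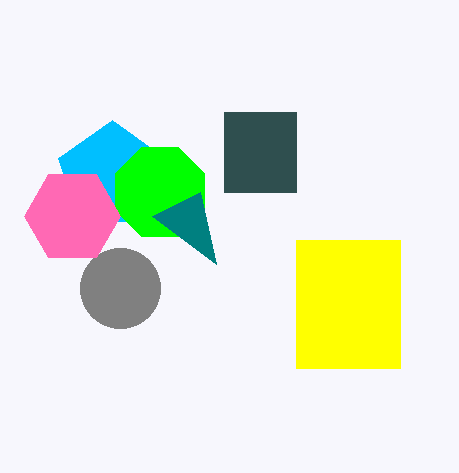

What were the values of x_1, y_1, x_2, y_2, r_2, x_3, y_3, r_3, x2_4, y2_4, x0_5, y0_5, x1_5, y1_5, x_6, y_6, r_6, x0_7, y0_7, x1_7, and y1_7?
x_1 = 120, y_1 = 288, x_2 = 112, y_2 = 176, r_2 = 56, x_3 = 160, y_3 = 192, r_3 = 48, x2_4 = 152, y2_4 = 216, x0_5 = 224, y0_5 = 112, x1_5 = 296, y1_5 = 192, x_6 = 72, y_6 = 216, r_6 = 48, x0_7 = 296, y0_7 = 240, x1_7 = 400, y1_7 = 368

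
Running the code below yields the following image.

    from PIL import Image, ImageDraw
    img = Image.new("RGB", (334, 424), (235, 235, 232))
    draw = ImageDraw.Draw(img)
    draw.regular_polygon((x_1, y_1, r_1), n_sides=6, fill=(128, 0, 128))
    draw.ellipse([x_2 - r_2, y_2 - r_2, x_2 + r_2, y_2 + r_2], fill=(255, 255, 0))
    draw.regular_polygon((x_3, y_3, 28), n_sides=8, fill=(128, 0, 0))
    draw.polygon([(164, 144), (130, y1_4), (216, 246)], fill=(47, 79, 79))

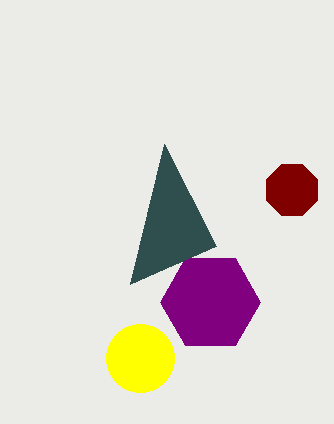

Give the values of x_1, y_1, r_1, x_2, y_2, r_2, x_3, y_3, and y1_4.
x_1 = 210; y_1 = 302; r_1 = 50; x_2 = 140; y_2 = 358; r_2 = 34; x_3 = 292; y_3 = 190; y1_4 = 284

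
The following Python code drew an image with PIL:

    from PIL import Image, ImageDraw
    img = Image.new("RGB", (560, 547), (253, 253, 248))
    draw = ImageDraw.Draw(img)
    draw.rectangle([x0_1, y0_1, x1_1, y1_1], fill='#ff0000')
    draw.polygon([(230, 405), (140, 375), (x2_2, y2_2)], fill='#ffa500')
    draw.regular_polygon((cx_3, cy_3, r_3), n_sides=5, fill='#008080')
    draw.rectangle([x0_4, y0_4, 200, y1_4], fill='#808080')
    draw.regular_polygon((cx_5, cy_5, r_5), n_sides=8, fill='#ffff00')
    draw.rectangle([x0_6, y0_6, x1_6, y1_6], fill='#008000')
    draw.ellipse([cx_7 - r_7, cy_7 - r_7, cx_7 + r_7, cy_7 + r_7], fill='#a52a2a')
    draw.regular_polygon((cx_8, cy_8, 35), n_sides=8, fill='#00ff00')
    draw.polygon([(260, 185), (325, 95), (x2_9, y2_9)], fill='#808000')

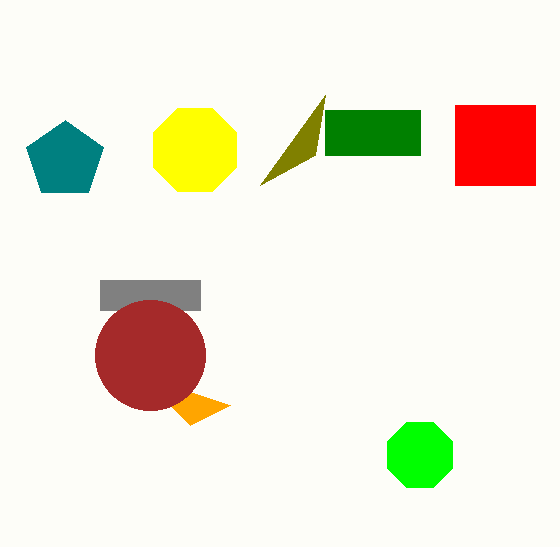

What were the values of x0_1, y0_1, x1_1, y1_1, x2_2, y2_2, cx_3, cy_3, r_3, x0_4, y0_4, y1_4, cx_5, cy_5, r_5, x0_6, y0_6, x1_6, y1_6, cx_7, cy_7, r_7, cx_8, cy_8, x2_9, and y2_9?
x0_1 = 455, y0_1 = 105, x1_1 = 535, y1_1 = 185, x2_2 = 190, y2_2 = 425, cx_3 = 65, cy_3 = 160, r_3 = 40, x0_4 = 100, y0_4 = 280, y1_4 = 310, cx_5 = 195, cy_5 = 150, r_5 = 45, x0_6 = 325, y0_6 = 110, x1_6 = 420, y1_6 = 155, cx_7 = 150, cy_7 = 355, r_7 = 55, cx_8 = 420, cy_8 = 455, x2_9 = 315, y2_9 = 155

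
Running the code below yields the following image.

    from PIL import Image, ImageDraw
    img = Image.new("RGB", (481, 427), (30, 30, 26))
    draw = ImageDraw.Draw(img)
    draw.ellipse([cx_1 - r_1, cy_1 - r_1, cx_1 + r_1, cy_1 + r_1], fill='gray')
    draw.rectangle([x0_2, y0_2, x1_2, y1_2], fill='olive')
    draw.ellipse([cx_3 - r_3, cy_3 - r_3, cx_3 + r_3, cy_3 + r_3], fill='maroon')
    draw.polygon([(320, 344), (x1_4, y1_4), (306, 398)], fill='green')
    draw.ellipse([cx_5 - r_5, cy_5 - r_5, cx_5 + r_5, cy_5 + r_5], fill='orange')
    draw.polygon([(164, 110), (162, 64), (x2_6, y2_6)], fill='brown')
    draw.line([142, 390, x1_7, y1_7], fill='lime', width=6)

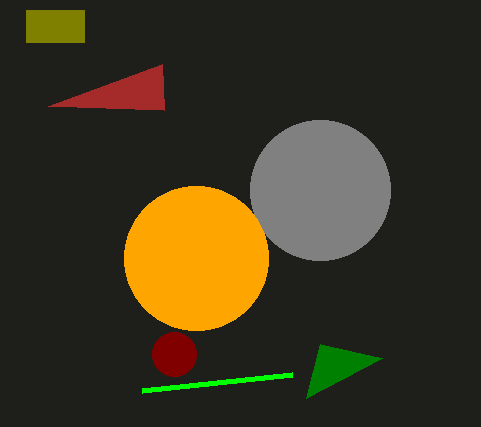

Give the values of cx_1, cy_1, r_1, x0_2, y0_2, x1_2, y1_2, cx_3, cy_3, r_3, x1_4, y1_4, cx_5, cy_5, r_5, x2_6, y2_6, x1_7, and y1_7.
cx_1 = 320, cy_1 = 190, r_1 = 70, x0_2 = 26, y0_2 = 10, x1_2 = 84, y1_2 = 42, cx_3 = 174, cy_3 = 354, r_3 = 22, x1_4 = 382, y1_4 = 358, cx_5 = 196, cy_5 = 258, r_5 = 72, x2_6 = 48, y2_6 = 106, x1_7 = 292, y1_7 = 374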